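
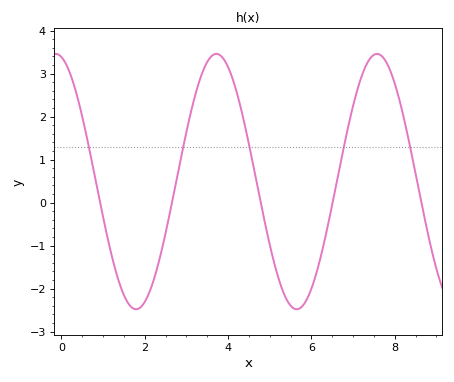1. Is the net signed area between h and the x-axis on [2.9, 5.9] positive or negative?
positive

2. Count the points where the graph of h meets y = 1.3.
5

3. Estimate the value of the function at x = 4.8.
-0.073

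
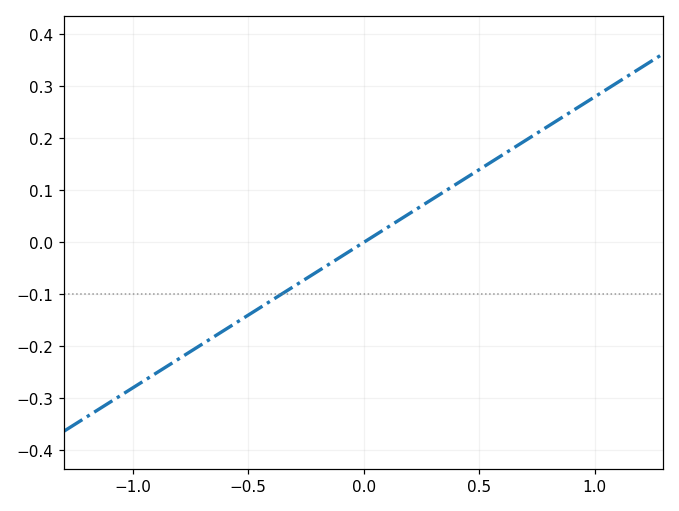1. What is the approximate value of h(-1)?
-0.28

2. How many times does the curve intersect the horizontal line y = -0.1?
1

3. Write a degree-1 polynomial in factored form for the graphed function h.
y = 0.28(x - 0)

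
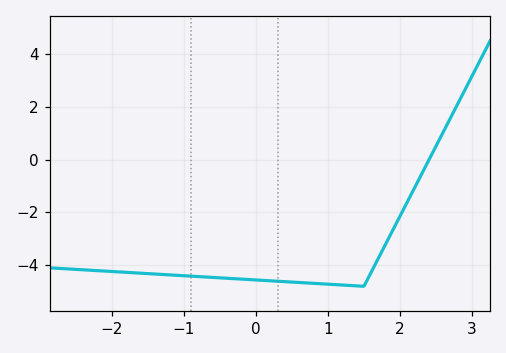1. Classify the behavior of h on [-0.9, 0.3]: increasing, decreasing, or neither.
decreasing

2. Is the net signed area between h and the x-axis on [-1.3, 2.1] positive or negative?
negative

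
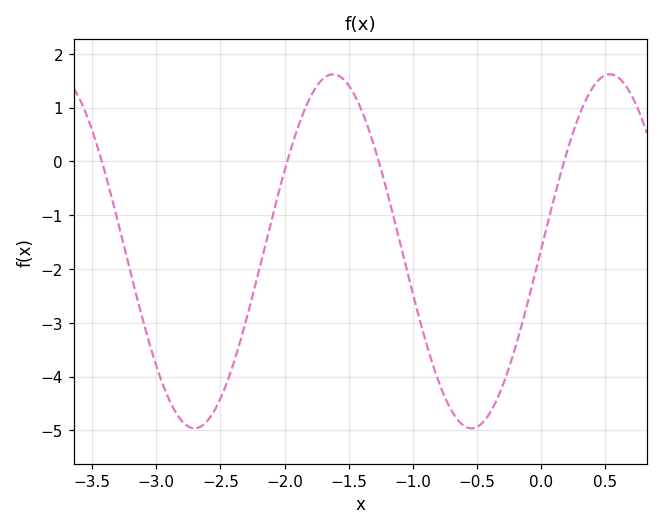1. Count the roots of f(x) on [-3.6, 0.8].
4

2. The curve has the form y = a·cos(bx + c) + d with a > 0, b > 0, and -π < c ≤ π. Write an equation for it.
y = 3.29cos(2.91x - 1.56) - 1.67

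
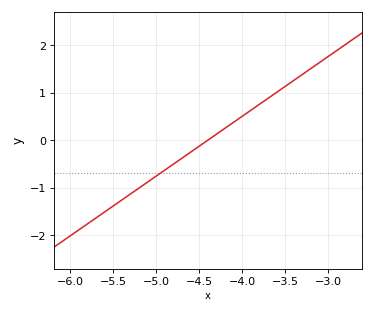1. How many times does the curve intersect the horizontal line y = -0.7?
1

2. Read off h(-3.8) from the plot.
0.756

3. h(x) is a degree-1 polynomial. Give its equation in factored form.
y = 1.26(x + 4.4)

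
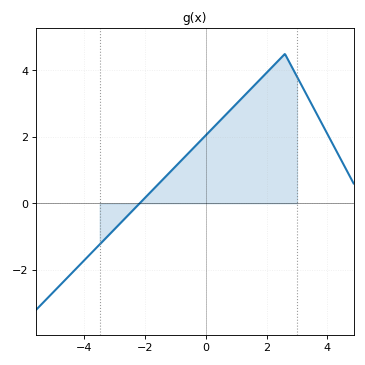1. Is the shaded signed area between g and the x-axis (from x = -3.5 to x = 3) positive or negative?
positive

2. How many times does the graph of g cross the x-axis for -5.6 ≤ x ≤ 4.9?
1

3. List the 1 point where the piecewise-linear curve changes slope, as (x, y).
(2.6, 4.5)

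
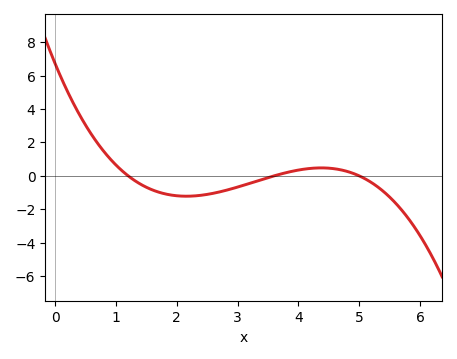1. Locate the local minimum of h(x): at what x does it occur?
2.2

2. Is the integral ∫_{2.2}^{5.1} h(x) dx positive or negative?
negative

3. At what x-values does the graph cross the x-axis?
1.2, 3.6, 5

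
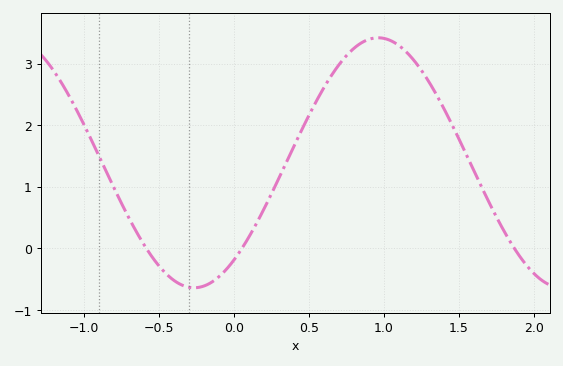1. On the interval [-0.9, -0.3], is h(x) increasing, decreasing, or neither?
decreasing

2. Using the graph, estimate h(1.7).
0.749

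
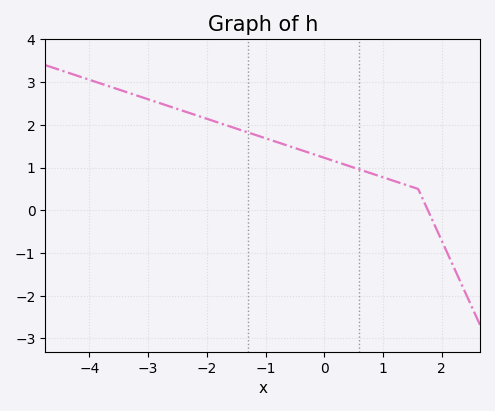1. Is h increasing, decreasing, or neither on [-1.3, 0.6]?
decreasing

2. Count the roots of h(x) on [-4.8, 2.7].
1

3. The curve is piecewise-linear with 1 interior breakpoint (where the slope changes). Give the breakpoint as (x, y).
(1.6, 0.5)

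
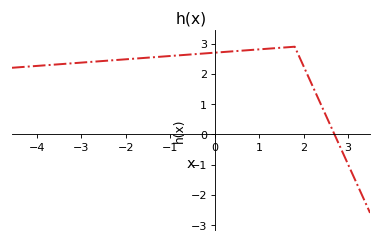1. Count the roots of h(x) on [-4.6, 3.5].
1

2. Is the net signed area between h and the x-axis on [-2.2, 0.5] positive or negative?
positive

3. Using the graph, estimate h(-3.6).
2.3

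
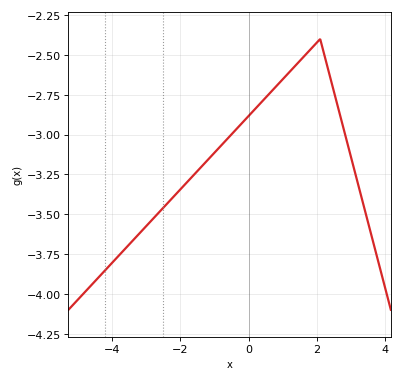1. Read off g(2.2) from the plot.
-2.48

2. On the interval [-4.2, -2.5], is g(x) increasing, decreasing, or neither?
increasing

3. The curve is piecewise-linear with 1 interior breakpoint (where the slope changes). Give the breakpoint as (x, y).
(2.1, -2.4)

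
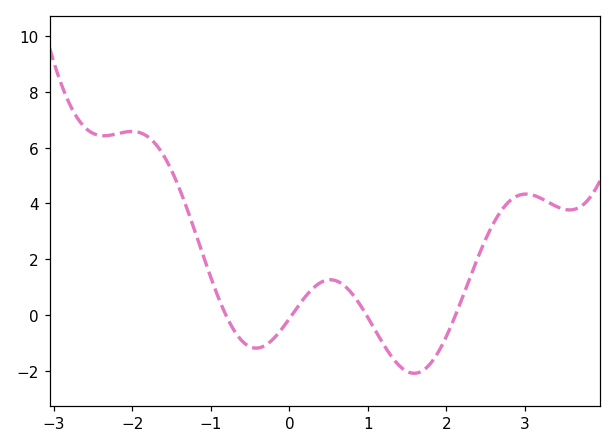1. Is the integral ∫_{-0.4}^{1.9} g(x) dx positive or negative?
negative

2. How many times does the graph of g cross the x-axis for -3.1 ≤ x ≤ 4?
4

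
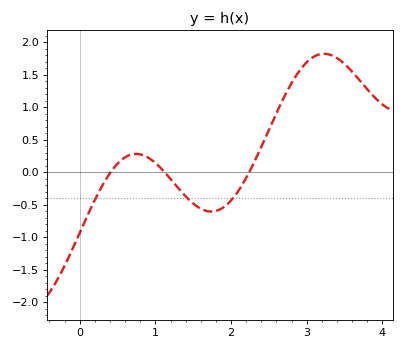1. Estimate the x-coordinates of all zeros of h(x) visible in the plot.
0.407, 1.12, 2.24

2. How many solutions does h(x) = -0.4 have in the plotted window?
3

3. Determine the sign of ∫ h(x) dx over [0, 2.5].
negative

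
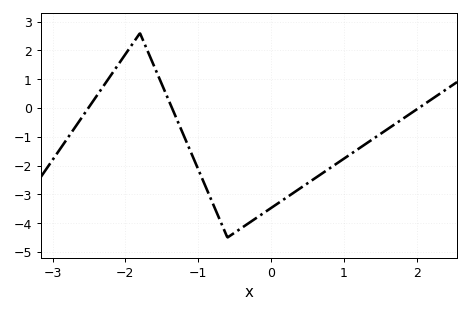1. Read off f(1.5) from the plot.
-0.902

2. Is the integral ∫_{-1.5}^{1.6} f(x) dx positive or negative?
negative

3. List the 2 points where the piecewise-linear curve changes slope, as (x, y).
(-1.8, 2.6); (-0.6, -4.5)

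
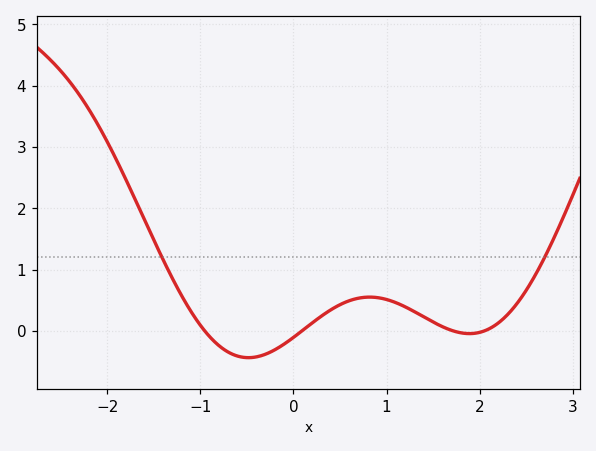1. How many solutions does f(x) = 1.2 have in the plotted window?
2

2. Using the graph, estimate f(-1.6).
1.82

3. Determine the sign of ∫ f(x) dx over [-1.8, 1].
positive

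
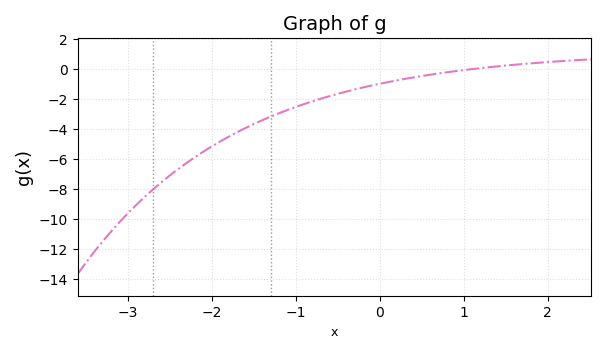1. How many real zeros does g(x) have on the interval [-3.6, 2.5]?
1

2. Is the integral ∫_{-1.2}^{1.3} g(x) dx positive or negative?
negative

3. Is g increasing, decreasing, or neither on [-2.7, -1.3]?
increasing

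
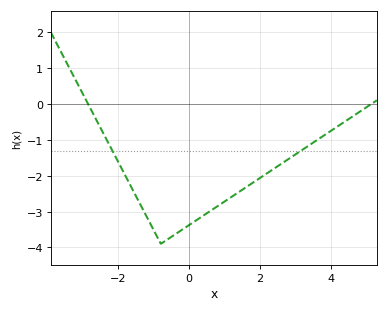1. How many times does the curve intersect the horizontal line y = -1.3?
2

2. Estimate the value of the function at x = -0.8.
-3.9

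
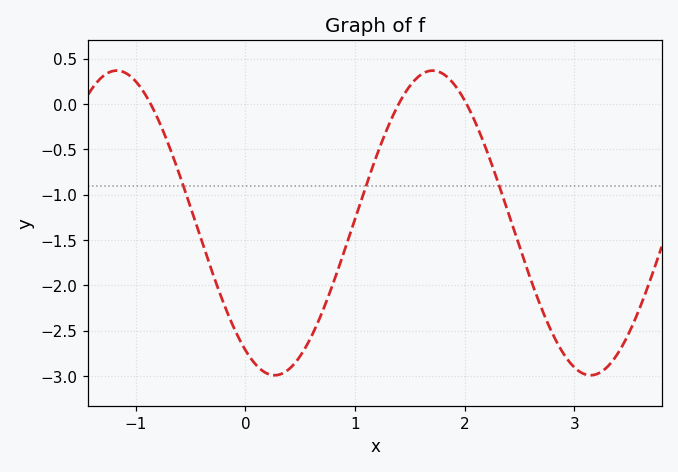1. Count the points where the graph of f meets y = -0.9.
3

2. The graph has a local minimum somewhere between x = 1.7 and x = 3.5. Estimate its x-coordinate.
3.1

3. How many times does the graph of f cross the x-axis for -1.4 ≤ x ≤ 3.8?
3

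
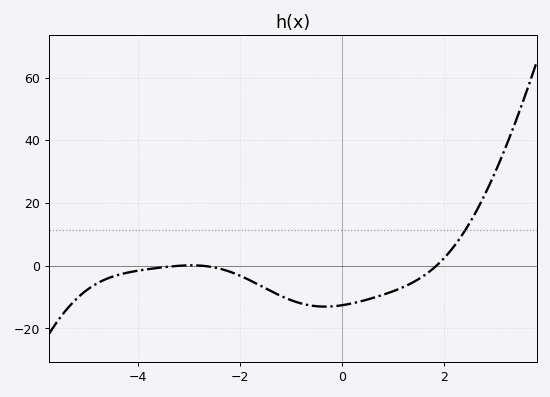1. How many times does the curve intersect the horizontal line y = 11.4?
1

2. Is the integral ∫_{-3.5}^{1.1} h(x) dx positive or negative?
negative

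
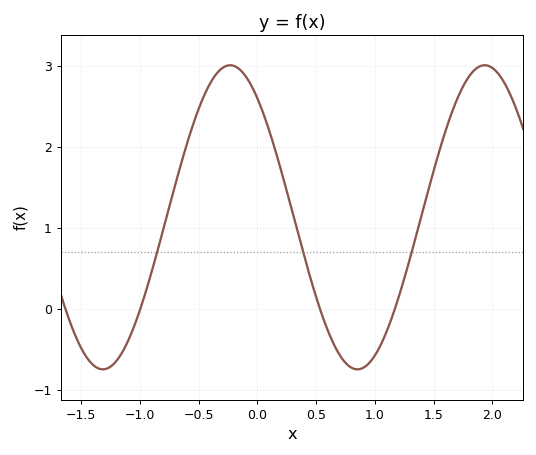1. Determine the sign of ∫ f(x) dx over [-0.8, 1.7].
positive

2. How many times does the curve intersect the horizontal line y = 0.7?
3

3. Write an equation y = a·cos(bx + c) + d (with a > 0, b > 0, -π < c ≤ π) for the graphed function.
y = 1.88cos(2.9x + 0.67) + 1.13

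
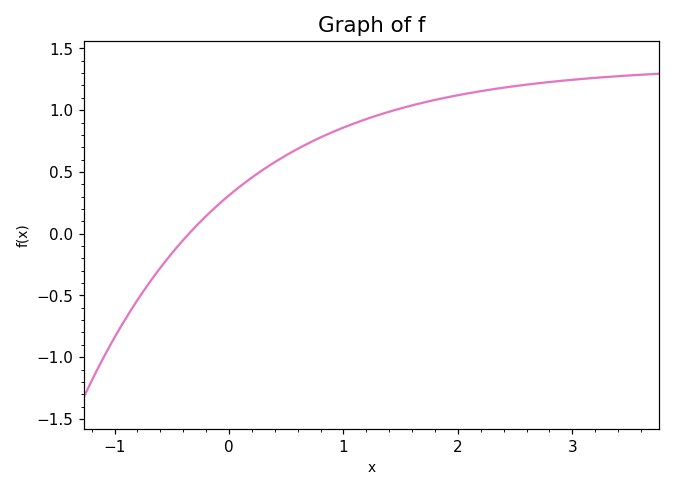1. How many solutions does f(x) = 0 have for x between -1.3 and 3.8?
1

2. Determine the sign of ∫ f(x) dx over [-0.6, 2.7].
positive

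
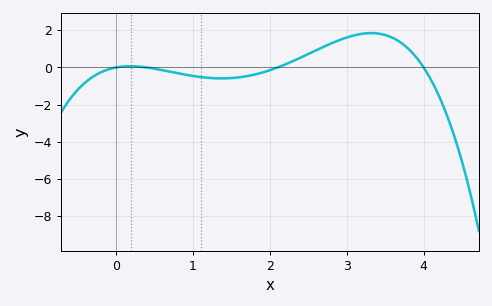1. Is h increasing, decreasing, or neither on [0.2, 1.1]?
decreasing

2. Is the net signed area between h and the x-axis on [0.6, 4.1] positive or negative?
positive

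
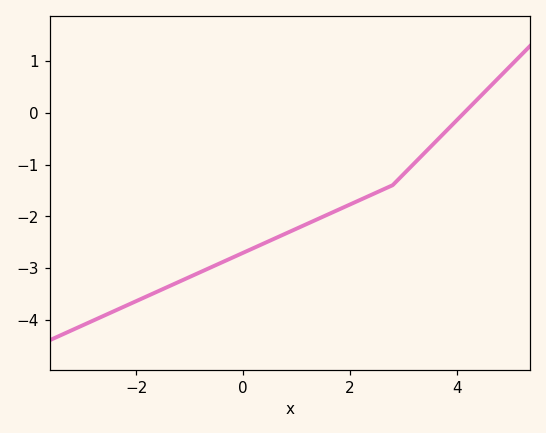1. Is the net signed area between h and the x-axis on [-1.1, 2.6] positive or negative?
negative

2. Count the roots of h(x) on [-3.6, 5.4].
1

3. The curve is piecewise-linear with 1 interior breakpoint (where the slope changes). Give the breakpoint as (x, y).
(2.8, -1.4)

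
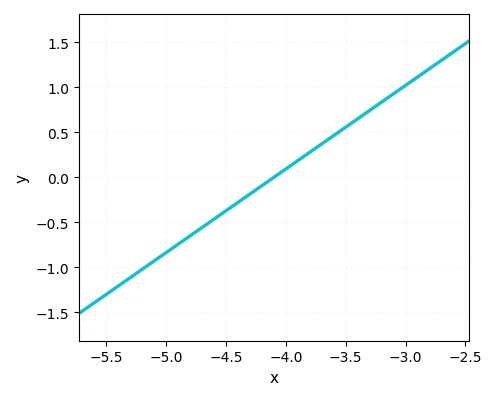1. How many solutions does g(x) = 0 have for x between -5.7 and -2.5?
1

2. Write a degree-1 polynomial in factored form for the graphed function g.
y = 0.93(x + 4.1)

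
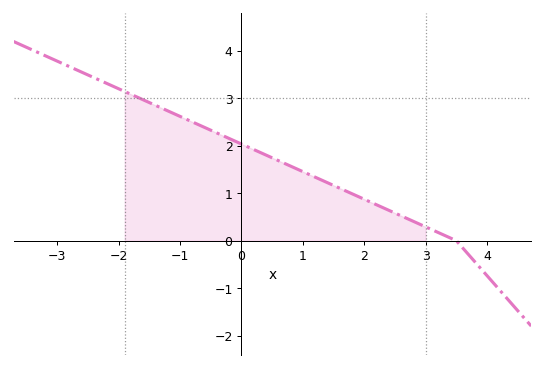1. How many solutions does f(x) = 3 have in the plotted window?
1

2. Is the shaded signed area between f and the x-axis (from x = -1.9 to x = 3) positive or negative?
positive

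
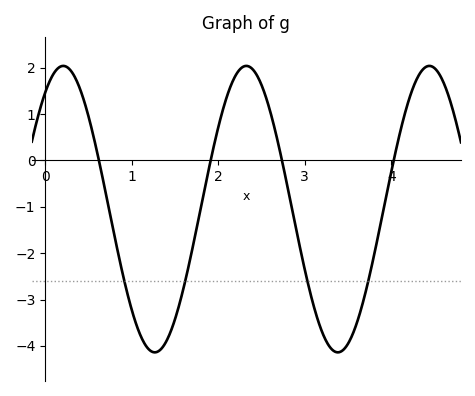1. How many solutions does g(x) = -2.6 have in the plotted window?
4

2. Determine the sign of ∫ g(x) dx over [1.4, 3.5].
negative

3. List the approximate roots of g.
0.6, 1.9, 2.7, 4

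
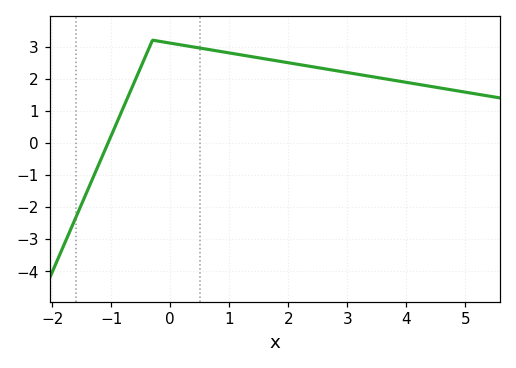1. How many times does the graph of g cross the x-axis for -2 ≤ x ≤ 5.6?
1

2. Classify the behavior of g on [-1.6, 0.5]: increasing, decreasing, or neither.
neither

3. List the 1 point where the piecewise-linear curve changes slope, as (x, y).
(-0.3, 3.2)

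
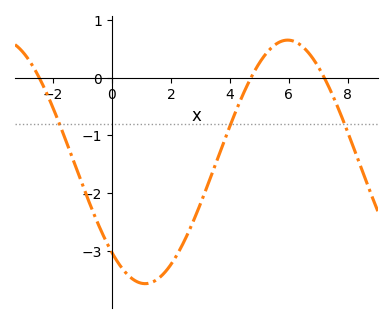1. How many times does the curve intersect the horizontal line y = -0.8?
3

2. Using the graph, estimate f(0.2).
-3.2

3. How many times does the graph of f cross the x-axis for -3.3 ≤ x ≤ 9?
3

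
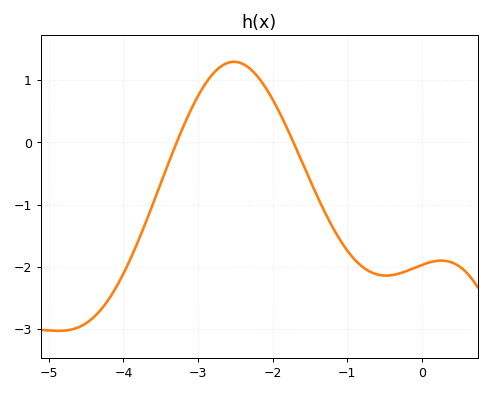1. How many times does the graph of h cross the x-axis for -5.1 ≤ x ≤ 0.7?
2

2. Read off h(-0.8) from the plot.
-1.99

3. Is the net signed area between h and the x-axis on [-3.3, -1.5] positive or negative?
positive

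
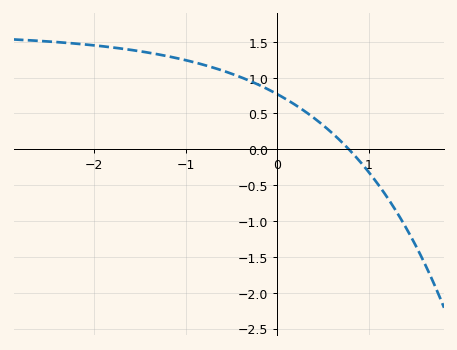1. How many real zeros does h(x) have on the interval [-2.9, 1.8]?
1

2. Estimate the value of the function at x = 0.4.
0.439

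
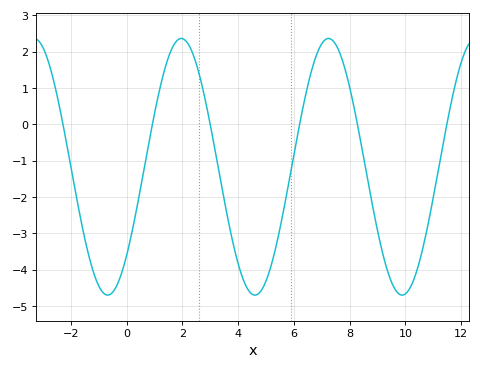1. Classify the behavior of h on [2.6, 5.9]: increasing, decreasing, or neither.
neither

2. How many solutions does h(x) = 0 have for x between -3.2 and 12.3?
6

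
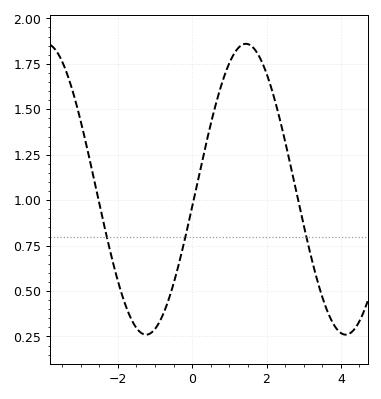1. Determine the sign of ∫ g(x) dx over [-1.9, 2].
positive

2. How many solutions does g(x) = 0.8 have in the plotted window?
3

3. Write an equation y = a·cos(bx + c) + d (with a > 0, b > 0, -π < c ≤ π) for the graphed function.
y = 0.8cos(1.17x - 1.69) + 1.06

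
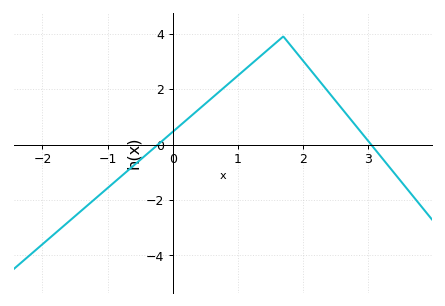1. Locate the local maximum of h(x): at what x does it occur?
1.7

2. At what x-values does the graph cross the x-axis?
-0.225, 3.05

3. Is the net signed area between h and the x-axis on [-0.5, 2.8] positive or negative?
positive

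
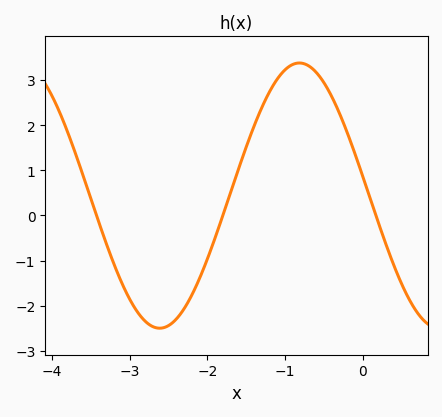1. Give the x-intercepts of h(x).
-3.42, -1.8, 0.166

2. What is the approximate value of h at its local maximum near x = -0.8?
3.38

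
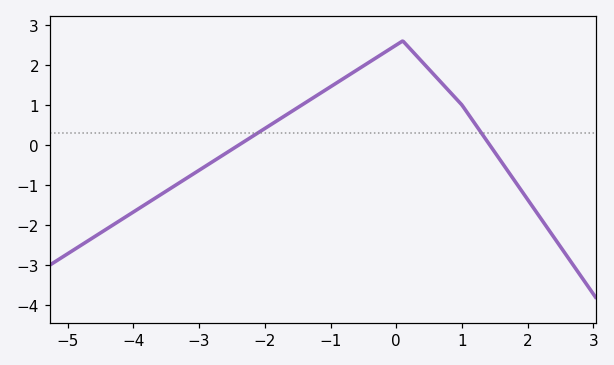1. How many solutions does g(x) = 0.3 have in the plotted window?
2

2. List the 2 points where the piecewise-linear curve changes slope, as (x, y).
(0.1, 2.6); (1, 1)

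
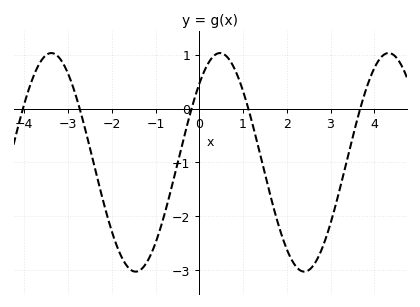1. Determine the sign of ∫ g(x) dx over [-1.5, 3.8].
negative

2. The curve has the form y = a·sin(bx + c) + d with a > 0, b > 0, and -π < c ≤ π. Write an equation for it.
y = 2.03sin(1.63x + 0.8) - 1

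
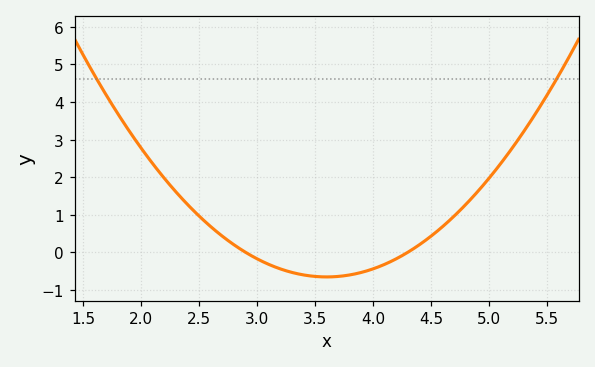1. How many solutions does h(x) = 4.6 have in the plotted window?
2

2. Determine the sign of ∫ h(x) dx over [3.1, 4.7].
negative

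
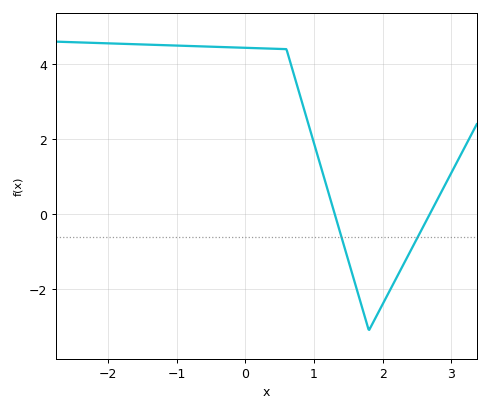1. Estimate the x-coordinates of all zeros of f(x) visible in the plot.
1.3, 2.69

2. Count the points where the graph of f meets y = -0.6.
2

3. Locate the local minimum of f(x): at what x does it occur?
1.8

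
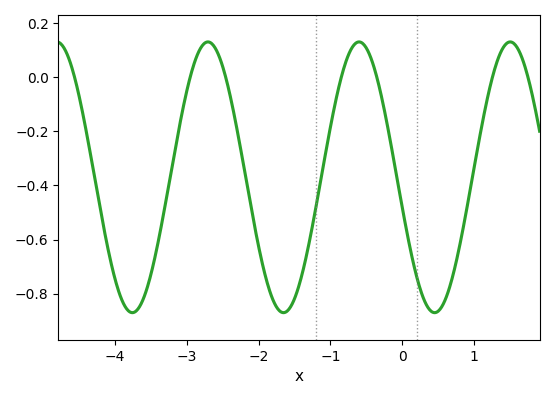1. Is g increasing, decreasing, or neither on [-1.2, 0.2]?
neither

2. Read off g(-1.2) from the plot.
-0.48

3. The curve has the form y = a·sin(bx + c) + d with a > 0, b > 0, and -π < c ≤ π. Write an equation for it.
y = 0.5sin(3x - 2.9) - 0.37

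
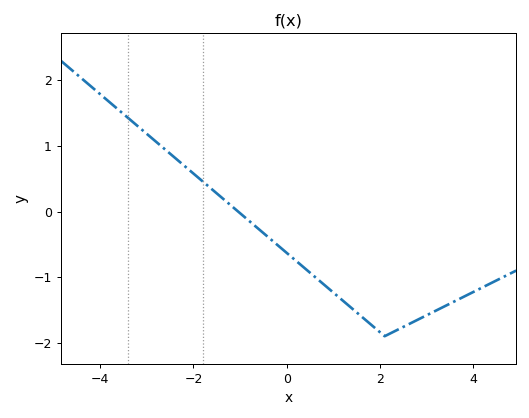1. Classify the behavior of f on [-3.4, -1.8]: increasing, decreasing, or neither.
decreasing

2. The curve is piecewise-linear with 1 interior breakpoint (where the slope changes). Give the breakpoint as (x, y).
(2.1, -1.9)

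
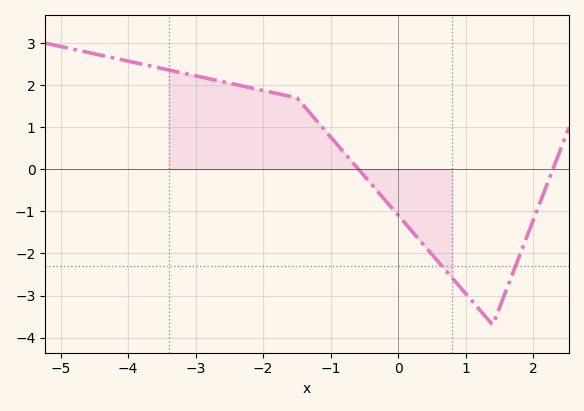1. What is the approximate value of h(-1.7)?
1.77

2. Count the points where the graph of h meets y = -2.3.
2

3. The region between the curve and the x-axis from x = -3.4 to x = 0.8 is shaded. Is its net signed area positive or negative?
positive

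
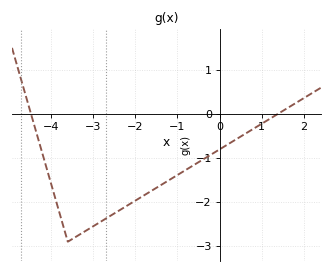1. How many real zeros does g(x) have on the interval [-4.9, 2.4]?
2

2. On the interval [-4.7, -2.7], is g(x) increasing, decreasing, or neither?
neither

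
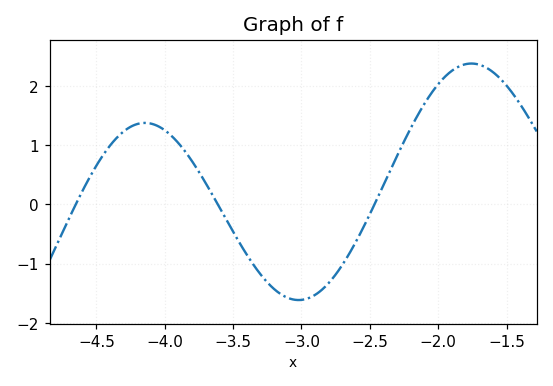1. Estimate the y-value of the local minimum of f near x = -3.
-1.62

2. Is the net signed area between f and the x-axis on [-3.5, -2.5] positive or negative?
negative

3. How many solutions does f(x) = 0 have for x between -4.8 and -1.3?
3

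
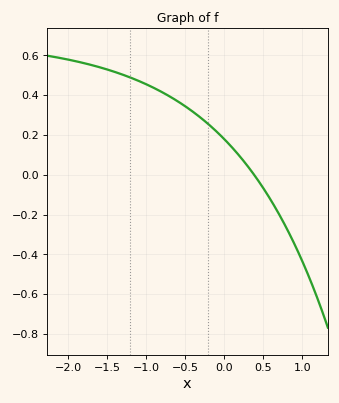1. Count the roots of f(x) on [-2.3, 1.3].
1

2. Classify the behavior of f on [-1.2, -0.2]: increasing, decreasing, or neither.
decreasing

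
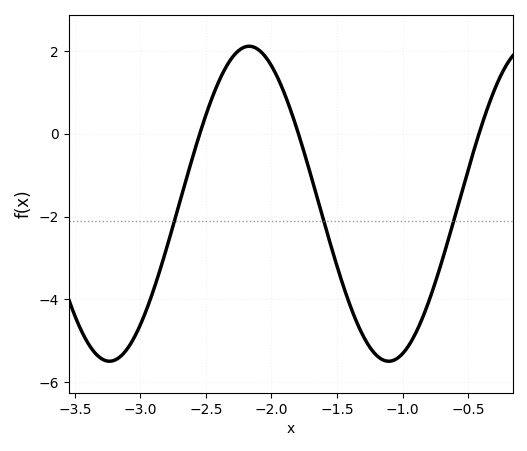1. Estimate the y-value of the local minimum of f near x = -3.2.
-5.4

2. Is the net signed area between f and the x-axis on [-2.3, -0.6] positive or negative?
negative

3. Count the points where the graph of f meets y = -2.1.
3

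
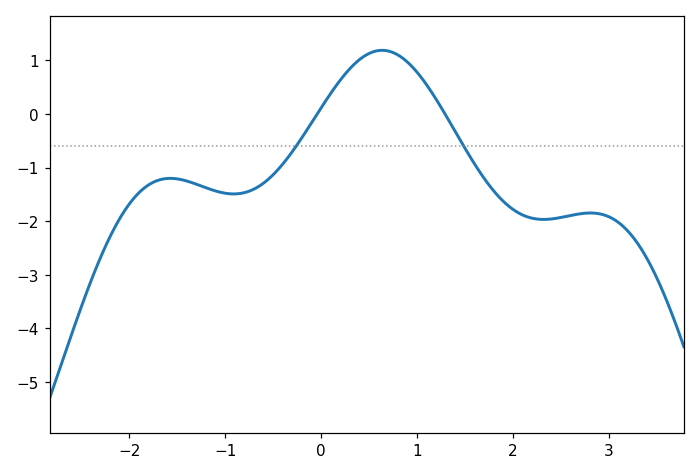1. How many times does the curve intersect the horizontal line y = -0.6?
2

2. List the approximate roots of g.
0, 1.3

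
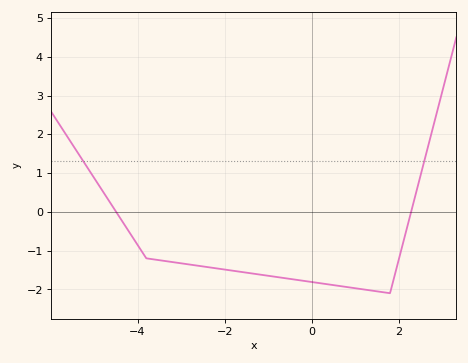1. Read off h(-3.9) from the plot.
-1.03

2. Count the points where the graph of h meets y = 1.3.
2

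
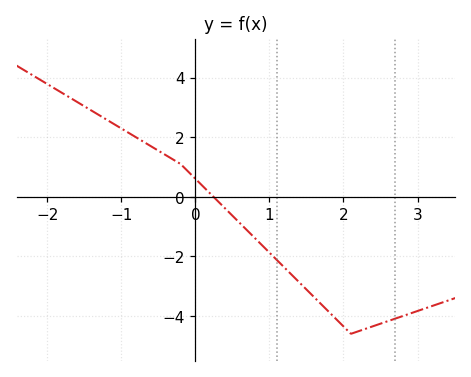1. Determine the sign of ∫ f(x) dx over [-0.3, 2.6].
negative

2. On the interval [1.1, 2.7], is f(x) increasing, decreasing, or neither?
neither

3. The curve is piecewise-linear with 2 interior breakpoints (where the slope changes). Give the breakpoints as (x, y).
(-0.2, 1.1); (2.1, -4.6)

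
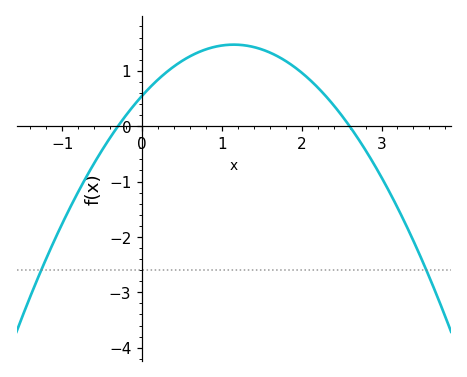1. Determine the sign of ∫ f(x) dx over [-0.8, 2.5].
positive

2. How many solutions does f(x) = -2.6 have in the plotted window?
2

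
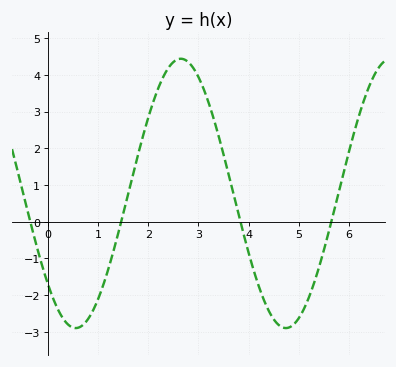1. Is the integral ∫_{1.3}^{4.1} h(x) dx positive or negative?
positive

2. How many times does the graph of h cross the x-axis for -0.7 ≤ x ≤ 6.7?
4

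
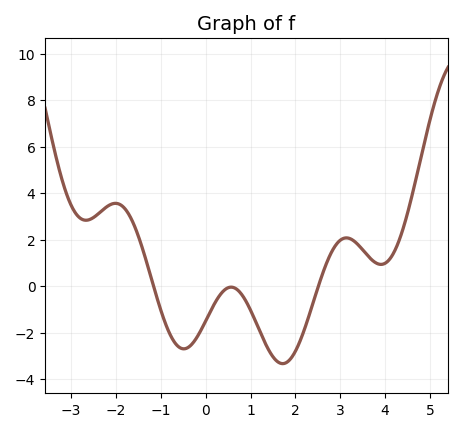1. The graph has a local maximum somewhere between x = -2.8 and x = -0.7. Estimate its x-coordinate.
-2.01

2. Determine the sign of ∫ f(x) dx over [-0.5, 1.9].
negative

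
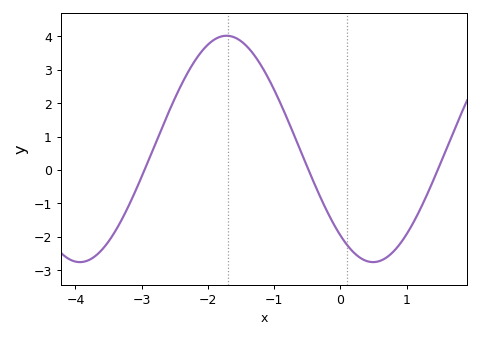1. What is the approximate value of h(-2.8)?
0.8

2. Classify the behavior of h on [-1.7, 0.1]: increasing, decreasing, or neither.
decreasing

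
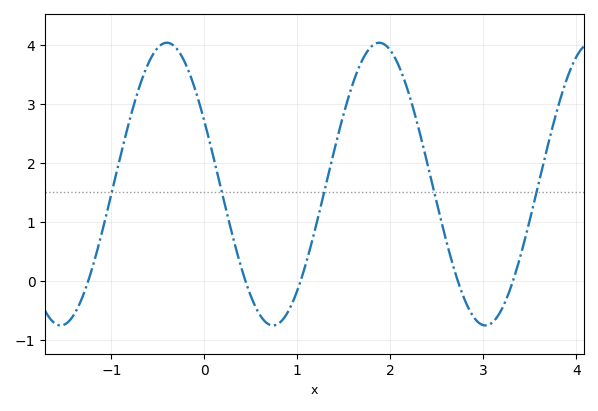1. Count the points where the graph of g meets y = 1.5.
5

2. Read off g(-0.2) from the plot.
3.67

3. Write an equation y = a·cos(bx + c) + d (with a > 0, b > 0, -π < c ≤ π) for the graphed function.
y = 2.4cos(2.75x + 1.11) + 1.64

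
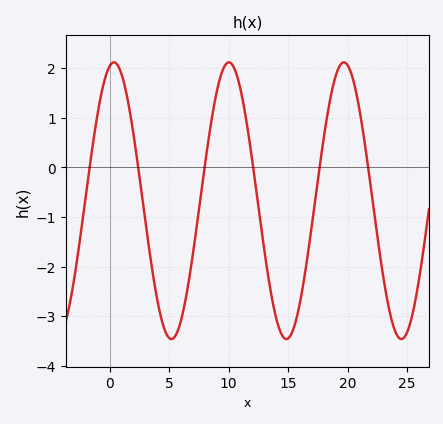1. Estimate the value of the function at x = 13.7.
-2.7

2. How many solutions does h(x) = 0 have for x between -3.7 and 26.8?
6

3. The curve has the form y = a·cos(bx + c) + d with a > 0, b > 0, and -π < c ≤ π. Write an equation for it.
y = 2.79cos(0.65x - 0.23) - 0.67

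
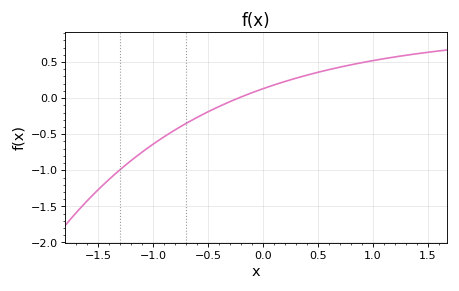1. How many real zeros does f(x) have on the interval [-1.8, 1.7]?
1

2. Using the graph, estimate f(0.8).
0.45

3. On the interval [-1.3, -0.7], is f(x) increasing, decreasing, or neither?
increasing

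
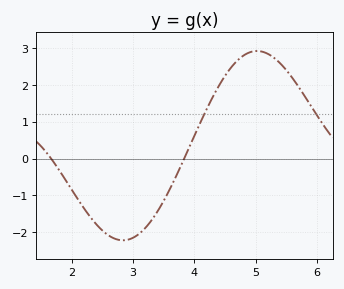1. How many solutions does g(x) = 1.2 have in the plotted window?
2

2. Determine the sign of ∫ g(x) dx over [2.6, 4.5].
negative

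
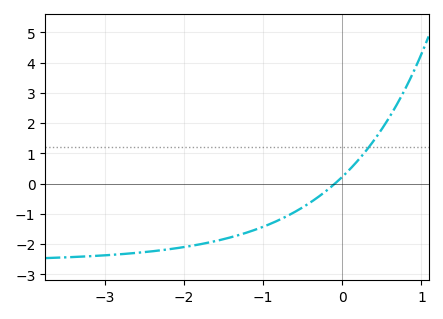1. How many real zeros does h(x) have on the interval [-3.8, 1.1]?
1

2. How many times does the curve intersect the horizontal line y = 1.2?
1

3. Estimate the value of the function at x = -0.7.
-1.08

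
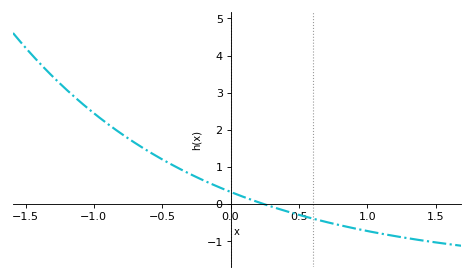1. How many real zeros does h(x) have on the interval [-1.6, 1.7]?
1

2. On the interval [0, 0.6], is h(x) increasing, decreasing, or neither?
decreasing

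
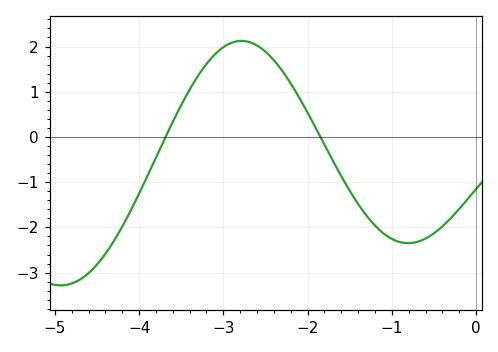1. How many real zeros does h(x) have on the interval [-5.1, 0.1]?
2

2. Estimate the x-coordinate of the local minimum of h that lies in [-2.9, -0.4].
-0.8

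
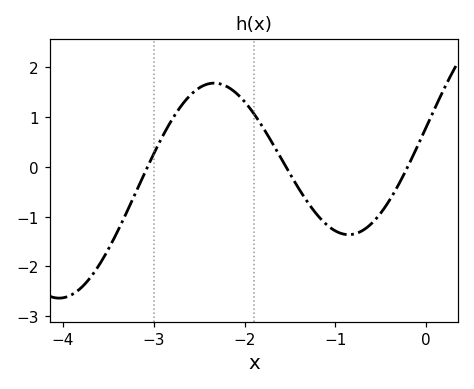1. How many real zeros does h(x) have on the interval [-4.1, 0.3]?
3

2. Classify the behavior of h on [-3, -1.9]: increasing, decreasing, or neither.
neither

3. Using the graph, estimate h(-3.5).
-1.7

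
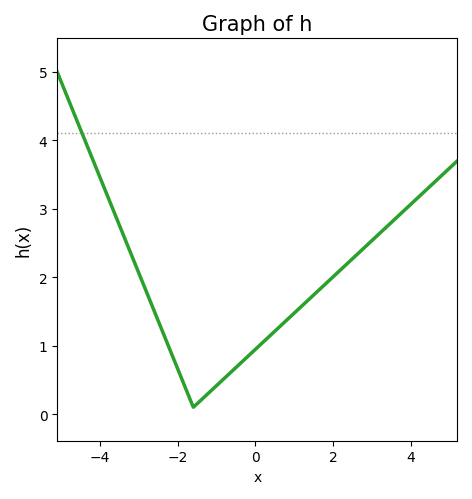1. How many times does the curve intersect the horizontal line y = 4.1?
1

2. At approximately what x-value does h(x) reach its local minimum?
-1.6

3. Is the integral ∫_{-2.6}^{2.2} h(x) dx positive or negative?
positive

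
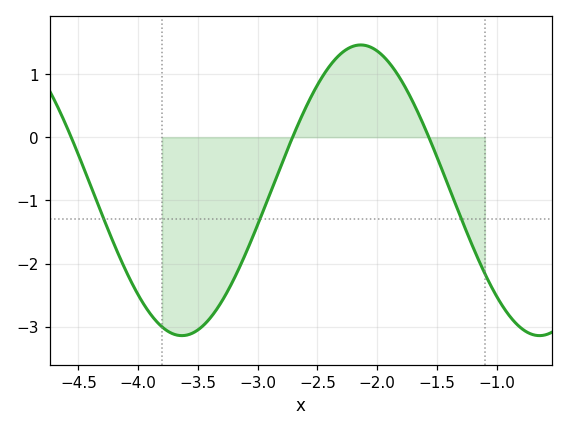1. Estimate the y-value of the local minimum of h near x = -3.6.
-3.1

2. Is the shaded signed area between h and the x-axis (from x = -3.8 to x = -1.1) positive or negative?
negative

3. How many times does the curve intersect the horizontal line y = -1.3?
3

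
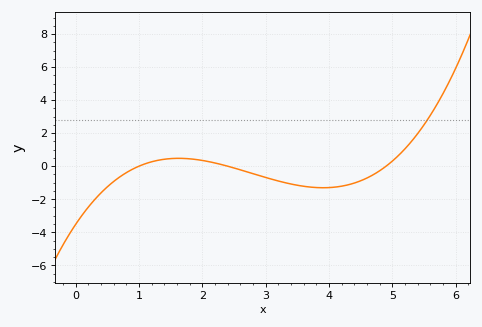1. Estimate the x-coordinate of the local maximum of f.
1.63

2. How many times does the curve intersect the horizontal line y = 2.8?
1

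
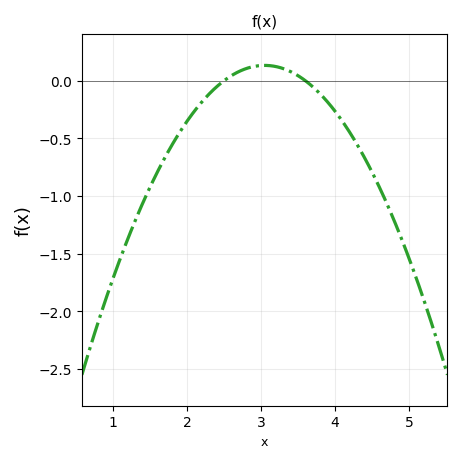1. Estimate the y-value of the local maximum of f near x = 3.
0.133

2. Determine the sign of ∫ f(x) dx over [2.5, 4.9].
negative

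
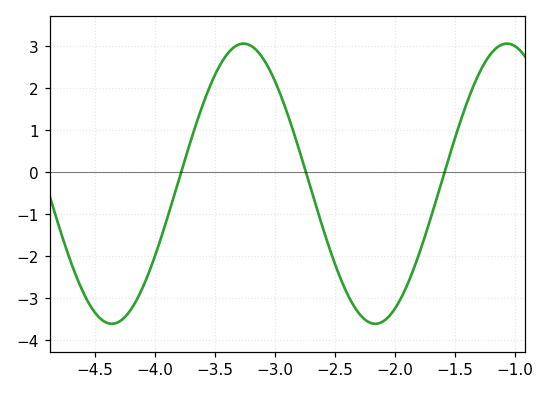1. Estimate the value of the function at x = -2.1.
-3.6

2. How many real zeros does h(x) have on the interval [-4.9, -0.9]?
3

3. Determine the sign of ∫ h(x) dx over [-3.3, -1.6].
negative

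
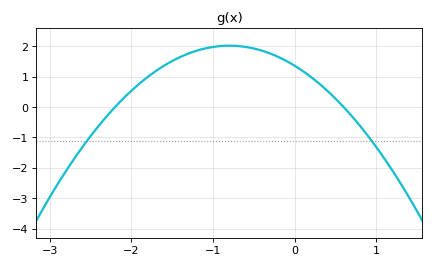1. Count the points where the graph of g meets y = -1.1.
2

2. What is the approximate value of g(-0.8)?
2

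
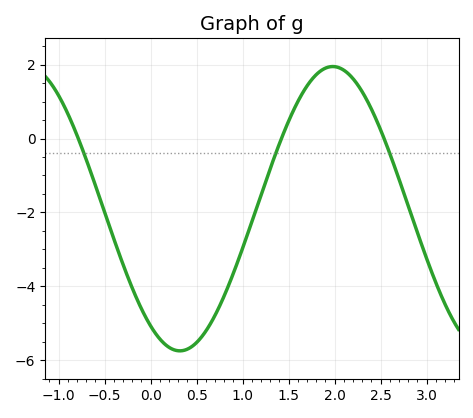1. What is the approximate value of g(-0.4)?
-2.8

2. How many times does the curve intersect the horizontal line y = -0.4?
3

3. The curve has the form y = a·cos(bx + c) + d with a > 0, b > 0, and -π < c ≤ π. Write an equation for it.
y = 3.85cos(1.9x + 2.5) - 1.9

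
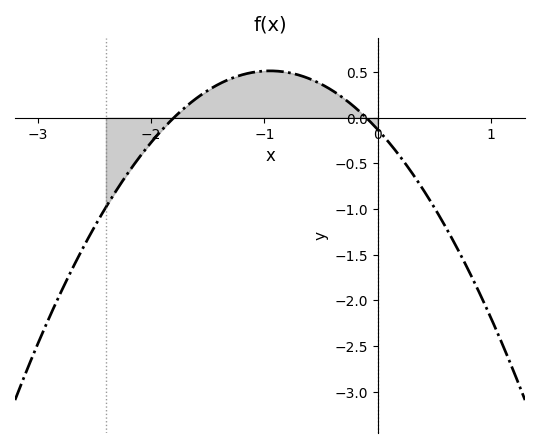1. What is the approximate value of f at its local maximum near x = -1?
0.513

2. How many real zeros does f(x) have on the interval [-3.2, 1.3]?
2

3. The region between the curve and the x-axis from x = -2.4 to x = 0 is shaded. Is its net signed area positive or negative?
positive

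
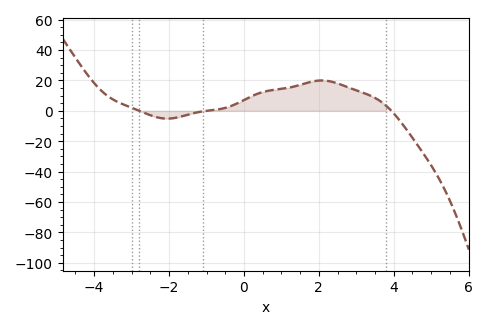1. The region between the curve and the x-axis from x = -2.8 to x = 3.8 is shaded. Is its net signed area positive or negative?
positive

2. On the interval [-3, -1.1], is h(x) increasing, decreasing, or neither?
neither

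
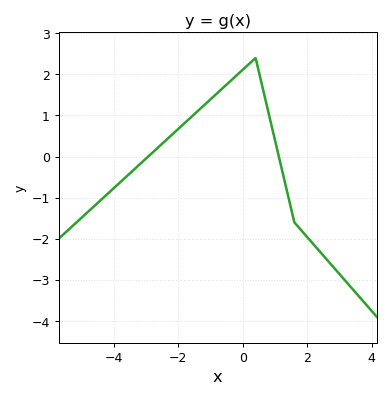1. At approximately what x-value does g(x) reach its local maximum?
0.4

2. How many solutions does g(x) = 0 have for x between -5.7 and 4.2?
2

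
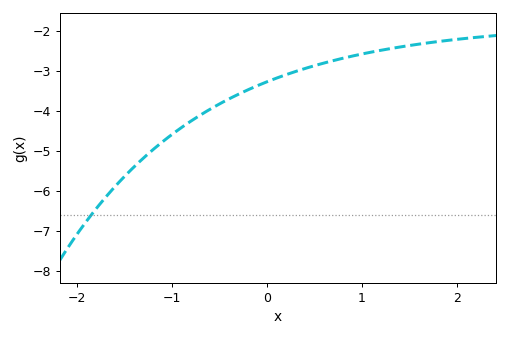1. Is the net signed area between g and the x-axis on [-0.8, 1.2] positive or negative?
negative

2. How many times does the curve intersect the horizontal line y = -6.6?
1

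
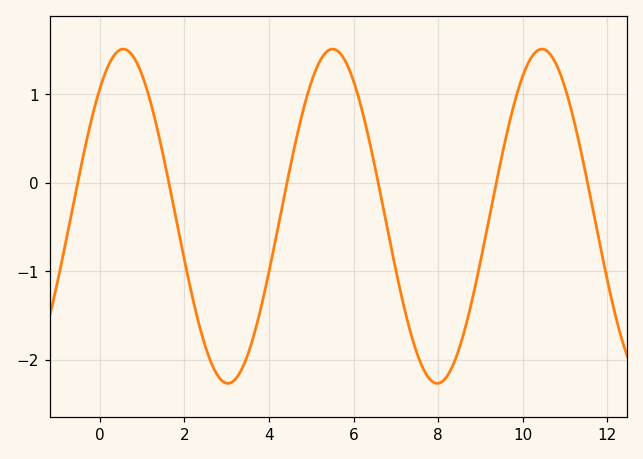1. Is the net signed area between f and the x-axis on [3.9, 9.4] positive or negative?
negative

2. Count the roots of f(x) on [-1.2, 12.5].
6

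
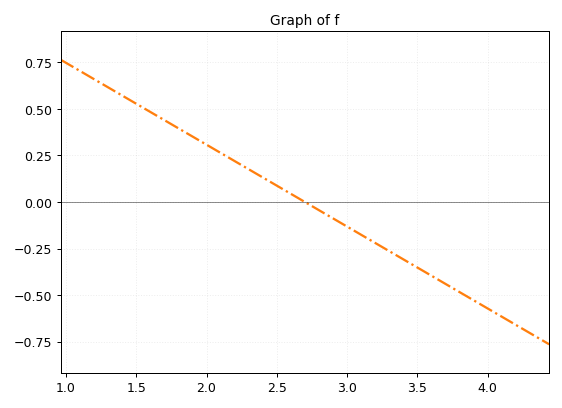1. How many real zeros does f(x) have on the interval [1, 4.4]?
1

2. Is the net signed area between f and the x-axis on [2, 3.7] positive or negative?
negative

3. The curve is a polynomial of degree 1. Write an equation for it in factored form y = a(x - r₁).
y = -0.44(x - 2.7)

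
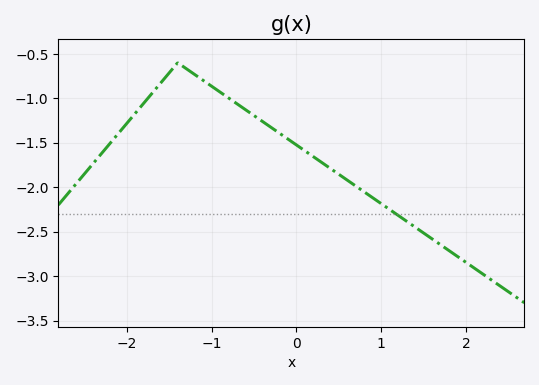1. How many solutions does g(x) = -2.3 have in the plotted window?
1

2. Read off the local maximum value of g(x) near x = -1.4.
-0.601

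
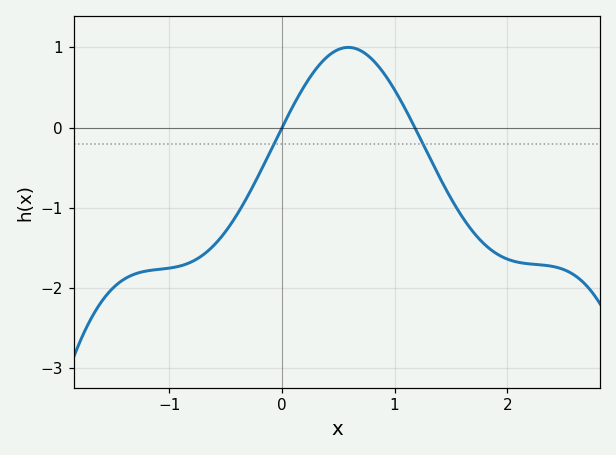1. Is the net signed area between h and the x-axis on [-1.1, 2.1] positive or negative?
negative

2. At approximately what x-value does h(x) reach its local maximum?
0.588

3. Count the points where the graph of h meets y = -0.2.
2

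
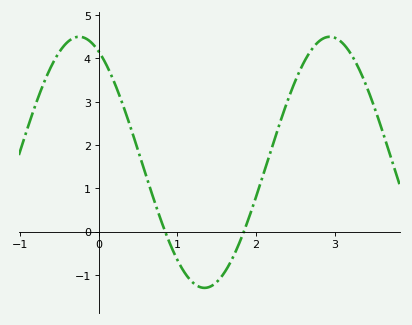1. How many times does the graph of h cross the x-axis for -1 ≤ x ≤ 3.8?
2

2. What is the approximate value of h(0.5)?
1.9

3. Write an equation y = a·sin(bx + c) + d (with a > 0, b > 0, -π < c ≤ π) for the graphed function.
y = 2.9sin(2x + 2.1) + 1.6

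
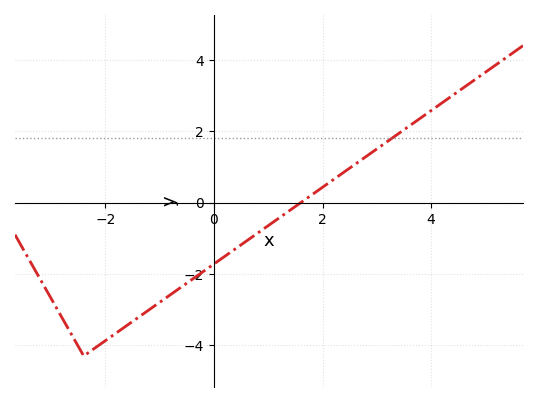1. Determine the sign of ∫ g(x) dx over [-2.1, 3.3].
negative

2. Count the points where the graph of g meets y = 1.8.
1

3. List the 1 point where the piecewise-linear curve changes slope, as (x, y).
(-2.4, -4.3)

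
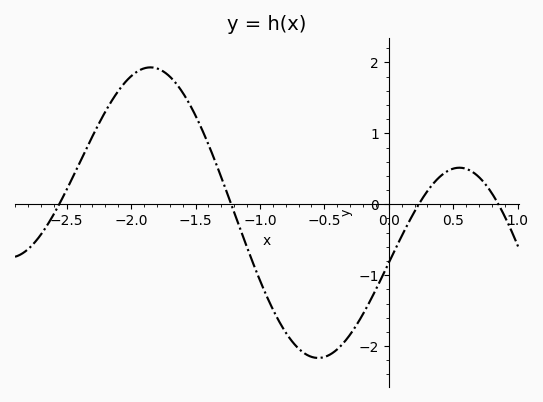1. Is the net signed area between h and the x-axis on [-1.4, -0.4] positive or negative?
negative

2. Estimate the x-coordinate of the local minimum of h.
-0.5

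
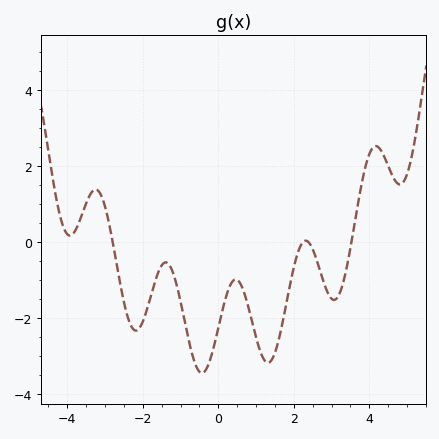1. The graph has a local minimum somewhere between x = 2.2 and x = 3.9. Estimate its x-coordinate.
3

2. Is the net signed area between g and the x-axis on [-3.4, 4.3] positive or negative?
negative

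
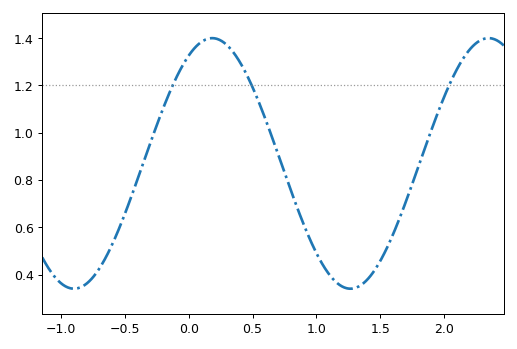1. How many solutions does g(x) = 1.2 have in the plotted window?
3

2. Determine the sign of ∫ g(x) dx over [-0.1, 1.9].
positive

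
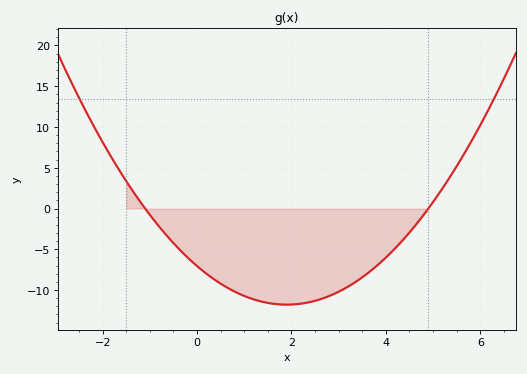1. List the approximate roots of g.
-1.1, 4.9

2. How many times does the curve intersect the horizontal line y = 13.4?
2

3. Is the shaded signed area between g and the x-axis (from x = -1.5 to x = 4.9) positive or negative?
negative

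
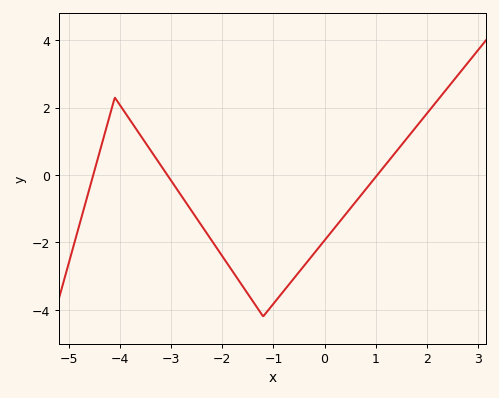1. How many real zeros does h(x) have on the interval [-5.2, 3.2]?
3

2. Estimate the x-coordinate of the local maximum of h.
-4.1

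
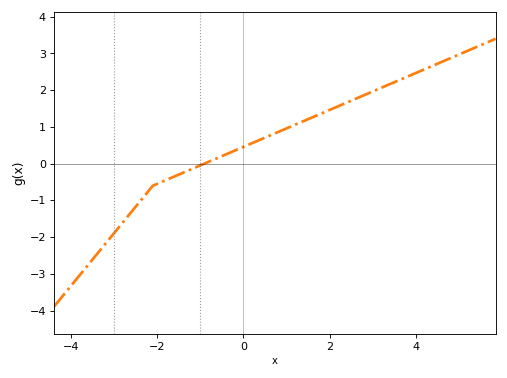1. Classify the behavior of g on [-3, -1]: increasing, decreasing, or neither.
increasing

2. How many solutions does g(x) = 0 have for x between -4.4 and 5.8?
1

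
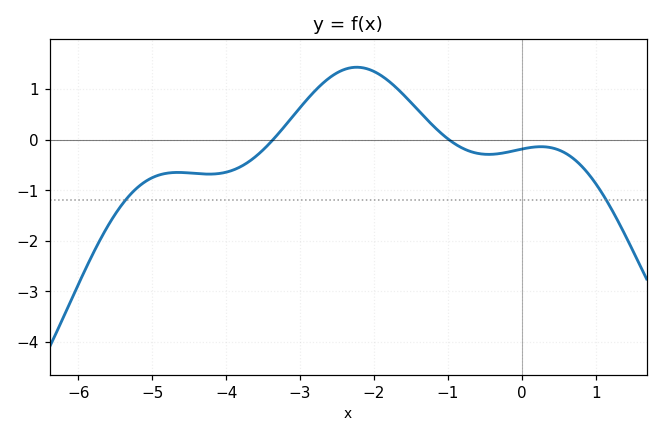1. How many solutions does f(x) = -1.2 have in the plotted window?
2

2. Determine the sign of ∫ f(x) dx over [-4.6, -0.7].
positive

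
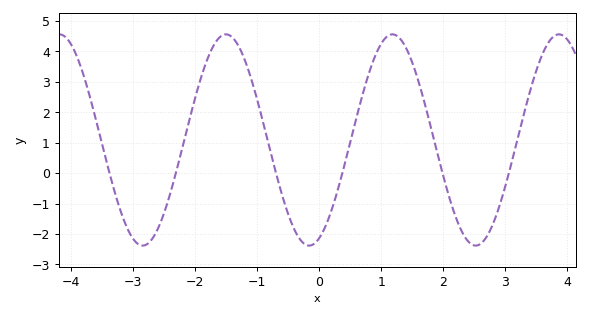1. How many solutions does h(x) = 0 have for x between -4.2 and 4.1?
6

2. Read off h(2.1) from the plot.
-0.821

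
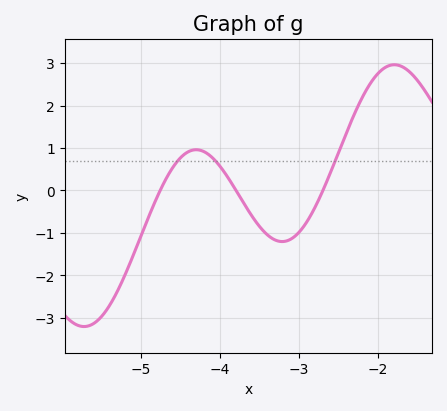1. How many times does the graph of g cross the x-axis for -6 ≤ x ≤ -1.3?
3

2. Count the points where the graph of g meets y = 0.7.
3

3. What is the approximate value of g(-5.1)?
-1.6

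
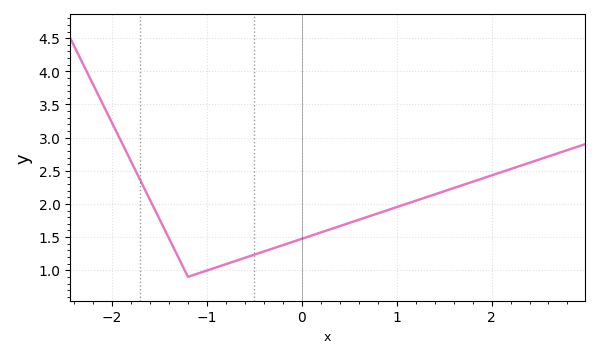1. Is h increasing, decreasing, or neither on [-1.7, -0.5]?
neither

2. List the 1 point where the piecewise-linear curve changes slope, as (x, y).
(-1.2, 0.9)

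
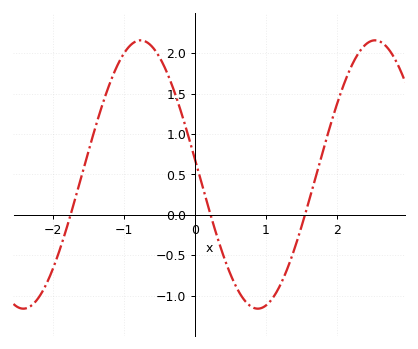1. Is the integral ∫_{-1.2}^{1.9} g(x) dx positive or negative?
positive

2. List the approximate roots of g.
-1.76, 0.219, 1.55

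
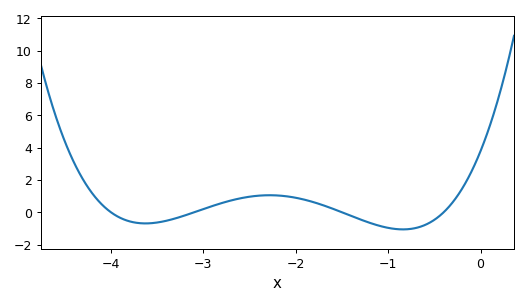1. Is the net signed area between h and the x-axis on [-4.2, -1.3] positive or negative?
positive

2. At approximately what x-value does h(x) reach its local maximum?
-2.28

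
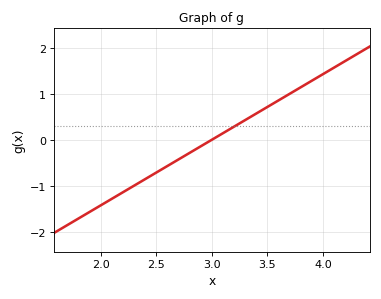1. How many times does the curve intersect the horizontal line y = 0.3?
1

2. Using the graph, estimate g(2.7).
-0.4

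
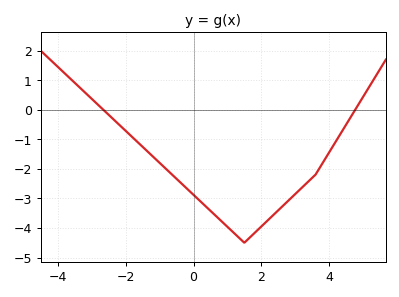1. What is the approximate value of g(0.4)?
-3.3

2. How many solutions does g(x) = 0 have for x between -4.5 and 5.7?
2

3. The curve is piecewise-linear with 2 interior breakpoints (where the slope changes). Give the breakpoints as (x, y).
(1.5, -4.5); (3.6, -2.2)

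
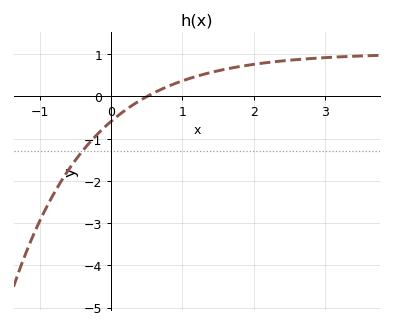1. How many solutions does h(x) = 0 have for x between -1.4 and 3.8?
1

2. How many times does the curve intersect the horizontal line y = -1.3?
1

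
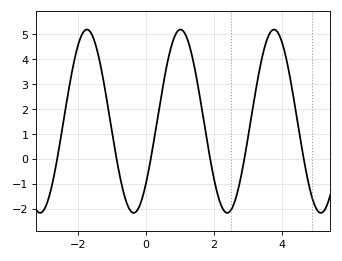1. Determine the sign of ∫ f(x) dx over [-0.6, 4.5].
positive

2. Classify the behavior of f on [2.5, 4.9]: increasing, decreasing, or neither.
neither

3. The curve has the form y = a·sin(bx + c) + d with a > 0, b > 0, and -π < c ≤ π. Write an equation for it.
y = 3.67sin(2.28x - 0.76) + 1.5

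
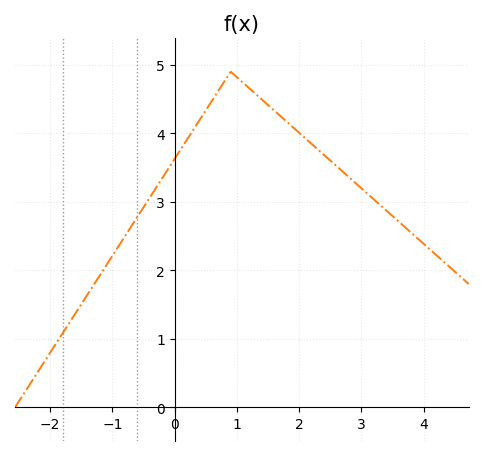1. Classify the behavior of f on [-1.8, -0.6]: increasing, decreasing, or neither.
increasing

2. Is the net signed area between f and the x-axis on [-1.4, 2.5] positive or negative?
positive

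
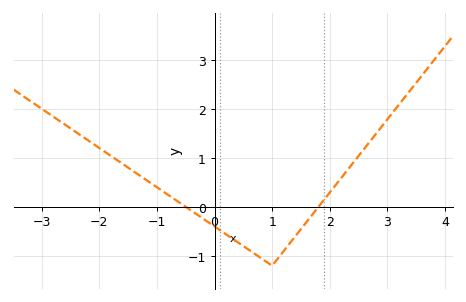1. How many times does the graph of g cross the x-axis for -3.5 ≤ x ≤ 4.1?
2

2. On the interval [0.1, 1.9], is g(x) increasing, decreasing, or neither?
neither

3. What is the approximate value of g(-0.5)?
0.003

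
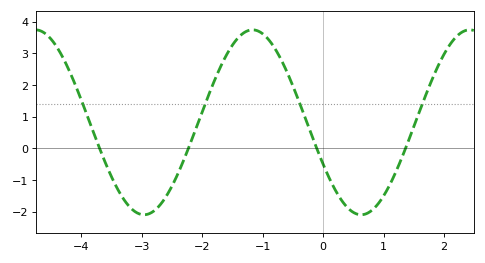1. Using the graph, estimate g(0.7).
-2.1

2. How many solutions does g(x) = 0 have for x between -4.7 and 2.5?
4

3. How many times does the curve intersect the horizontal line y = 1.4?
4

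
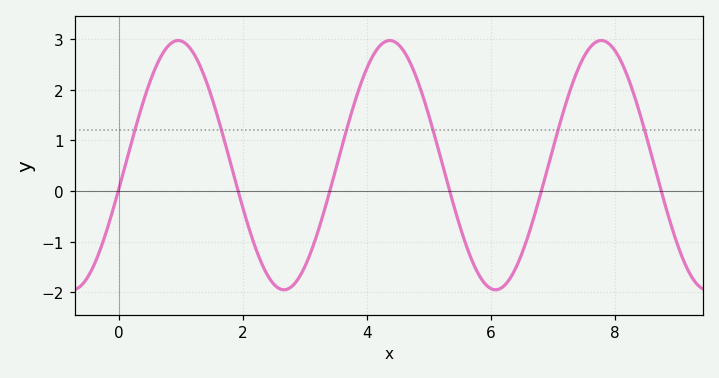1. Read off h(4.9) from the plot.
1.9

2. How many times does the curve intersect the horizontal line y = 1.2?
6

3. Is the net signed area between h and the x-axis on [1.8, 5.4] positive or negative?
positive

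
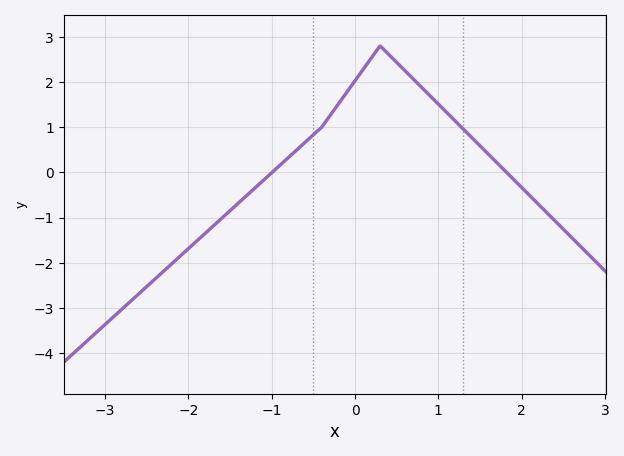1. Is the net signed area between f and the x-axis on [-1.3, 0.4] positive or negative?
positive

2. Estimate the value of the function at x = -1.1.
-0.175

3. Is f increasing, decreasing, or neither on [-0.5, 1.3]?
neither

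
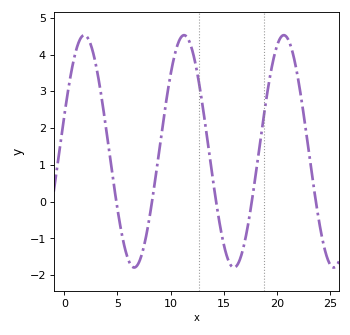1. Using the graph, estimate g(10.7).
4.3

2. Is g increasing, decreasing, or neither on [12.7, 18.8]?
neither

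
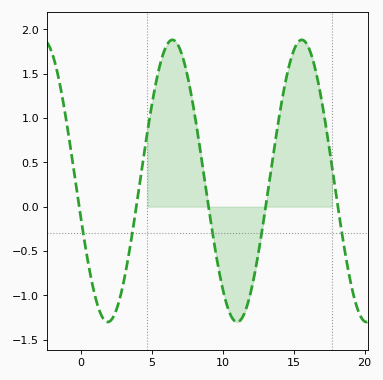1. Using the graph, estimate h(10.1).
-1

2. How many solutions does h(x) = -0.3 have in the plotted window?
5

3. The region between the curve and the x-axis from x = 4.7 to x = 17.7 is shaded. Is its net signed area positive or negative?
positive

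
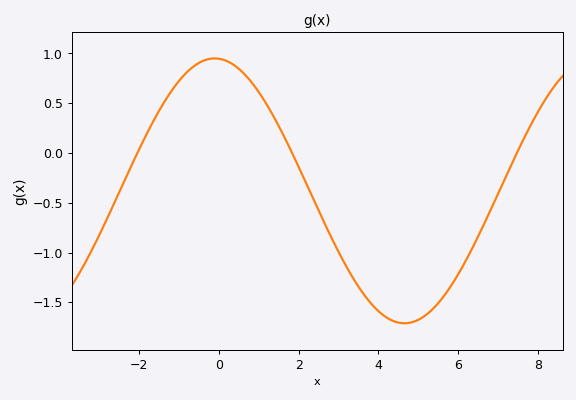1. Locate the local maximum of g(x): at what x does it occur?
-0.2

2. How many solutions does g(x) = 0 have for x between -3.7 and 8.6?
3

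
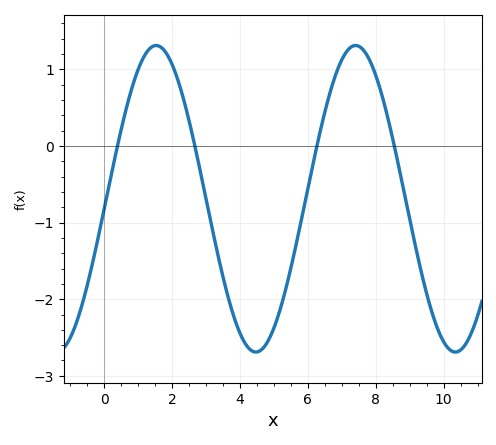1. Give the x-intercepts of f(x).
0.395, 2.67, 6.27, 8.55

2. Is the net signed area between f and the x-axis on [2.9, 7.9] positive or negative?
negative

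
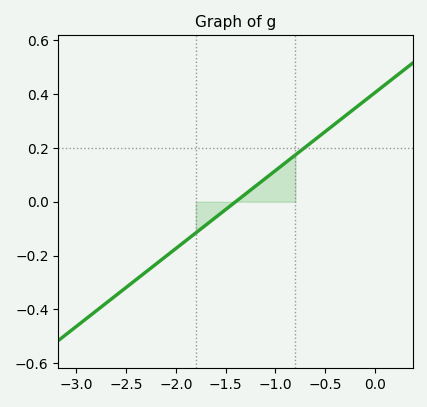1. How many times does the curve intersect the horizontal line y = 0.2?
1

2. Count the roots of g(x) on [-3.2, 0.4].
1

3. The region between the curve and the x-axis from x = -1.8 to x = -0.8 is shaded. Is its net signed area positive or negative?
positive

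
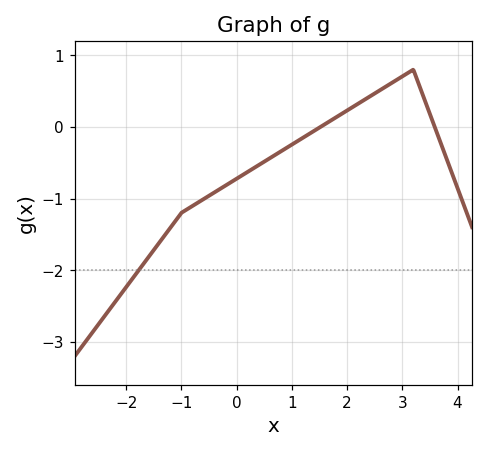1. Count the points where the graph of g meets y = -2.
1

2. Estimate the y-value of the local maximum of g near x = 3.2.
0.8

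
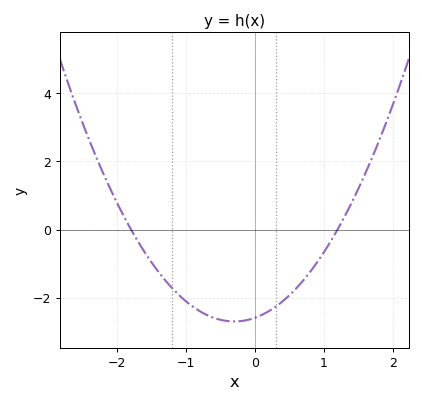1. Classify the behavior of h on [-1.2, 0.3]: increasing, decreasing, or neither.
neither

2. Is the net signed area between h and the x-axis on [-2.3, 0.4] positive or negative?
negative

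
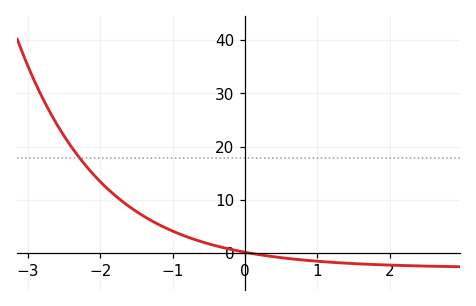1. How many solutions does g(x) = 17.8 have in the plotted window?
1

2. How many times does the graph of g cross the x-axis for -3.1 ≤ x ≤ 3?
1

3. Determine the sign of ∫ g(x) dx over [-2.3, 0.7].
positive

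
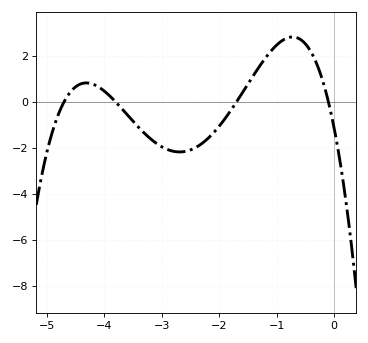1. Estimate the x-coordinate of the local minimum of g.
-2.69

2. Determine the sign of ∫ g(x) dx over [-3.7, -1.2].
negative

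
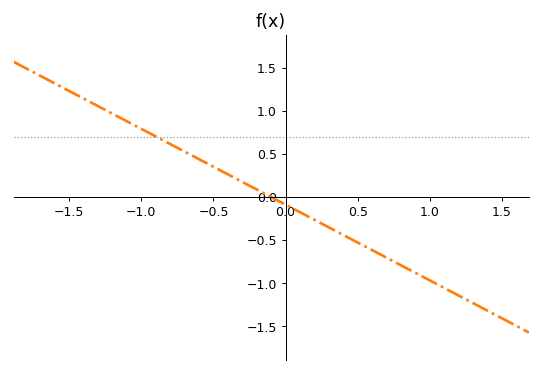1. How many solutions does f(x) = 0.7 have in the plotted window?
1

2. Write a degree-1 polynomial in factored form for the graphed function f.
y = -0.88(x + 0.1)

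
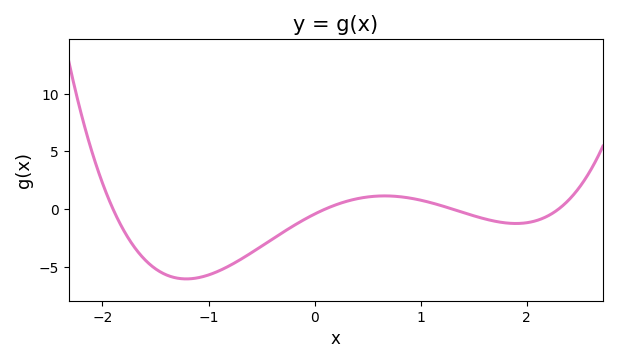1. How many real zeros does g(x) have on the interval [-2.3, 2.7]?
4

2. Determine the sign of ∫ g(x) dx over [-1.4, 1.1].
negative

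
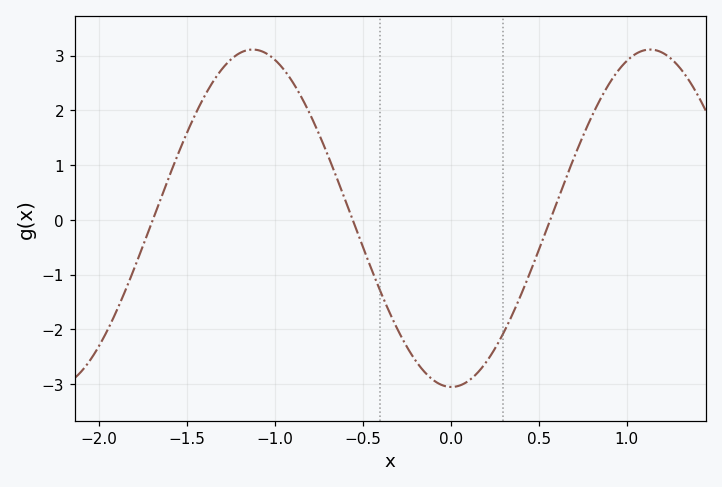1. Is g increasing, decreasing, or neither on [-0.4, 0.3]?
neither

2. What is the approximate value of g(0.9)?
2.5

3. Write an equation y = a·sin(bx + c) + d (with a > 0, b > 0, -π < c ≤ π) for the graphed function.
y = 3.08sin(2.8x - 1.6) + 0.03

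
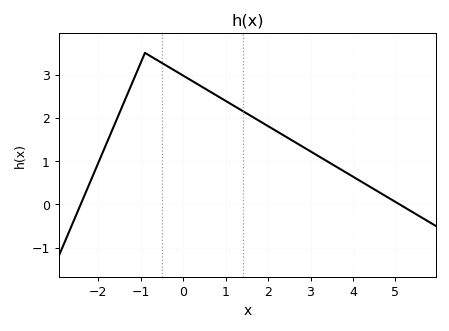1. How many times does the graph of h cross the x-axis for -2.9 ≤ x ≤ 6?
2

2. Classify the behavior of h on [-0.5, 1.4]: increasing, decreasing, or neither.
decreasing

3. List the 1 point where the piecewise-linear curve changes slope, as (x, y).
(-0.9, 3.5)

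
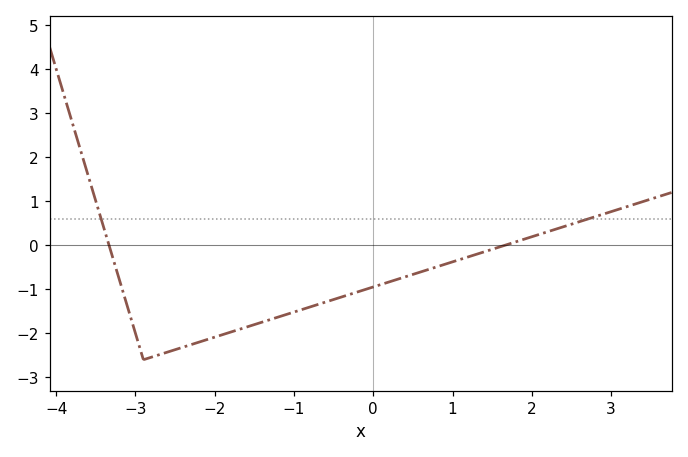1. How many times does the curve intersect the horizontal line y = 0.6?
2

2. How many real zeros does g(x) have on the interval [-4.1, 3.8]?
2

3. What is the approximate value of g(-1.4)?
-1.74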